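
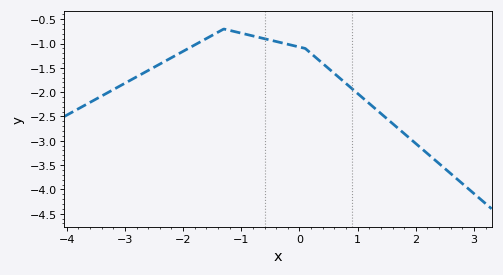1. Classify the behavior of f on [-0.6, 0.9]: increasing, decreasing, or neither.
decreasing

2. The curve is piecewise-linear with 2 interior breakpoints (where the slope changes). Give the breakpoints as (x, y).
(-1.3, -0.7); (0.1, -1.1)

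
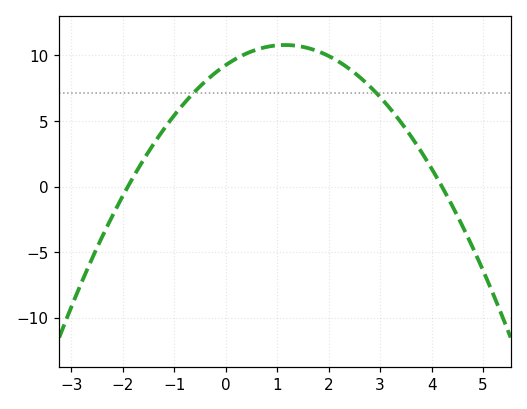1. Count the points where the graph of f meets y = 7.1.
2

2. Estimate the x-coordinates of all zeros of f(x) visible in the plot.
-1.8, 4.2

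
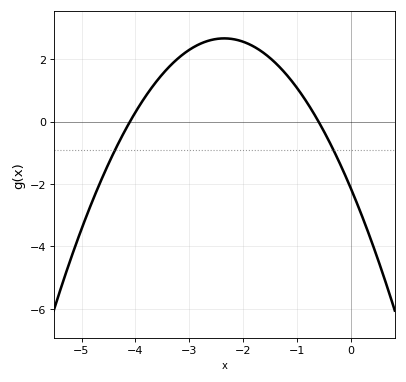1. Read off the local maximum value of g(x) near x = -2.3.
2.66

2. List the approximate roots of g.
-4.1, -0.6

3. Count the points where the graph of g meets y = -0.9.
2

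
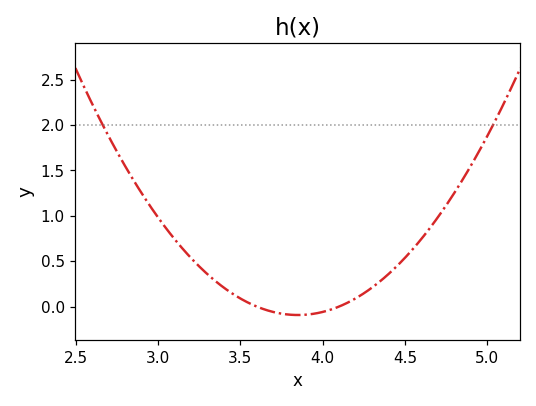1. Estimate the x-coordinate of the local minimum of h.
3.85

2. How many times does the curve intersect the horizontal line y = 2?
2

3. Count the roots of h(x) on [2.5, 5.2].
2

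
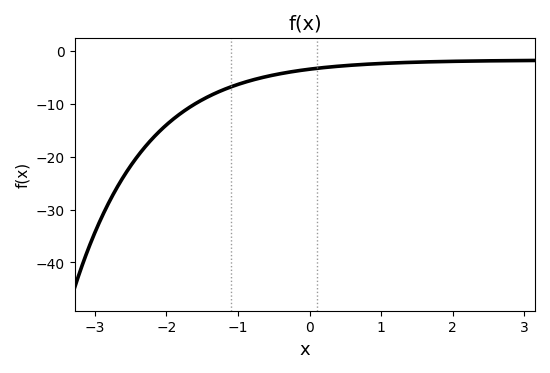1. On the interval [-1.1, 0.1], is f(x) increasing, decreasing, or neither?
increasing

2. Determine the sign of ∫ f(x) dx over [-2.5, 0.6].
negative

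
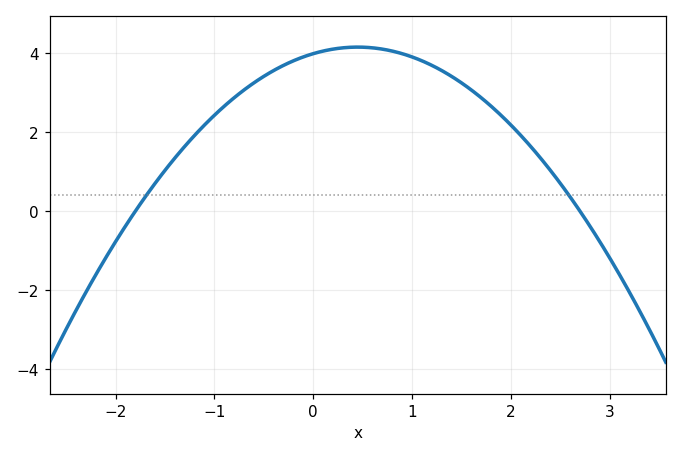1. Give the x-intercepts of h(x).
-1.8, 2.7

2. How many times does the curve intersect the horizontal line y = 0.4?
2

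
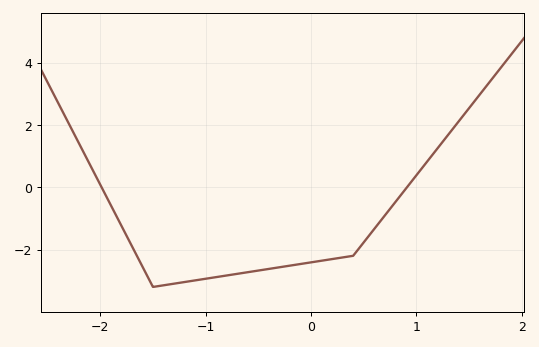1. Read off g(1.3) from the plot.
1.68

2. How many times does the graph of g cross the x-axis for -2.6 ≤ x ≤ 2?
2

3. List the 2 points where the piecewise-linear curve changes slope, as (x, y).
(-1.5, -3.2); (0.4, -2.2)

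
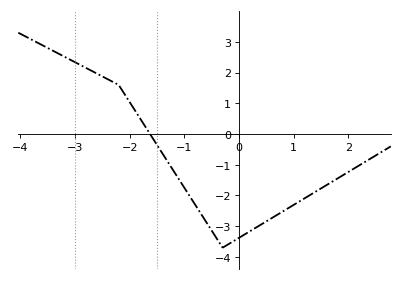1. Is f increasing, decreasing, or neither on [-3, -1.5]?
decreasing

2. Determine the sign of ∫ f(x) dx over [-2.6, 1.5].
negative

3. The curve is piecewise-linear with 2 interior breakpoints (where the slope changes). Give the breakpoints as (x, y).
(-2.2, 1.6); (-0.3, -3.7)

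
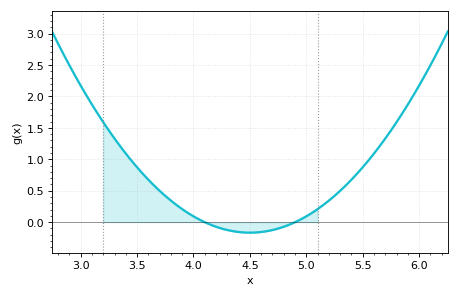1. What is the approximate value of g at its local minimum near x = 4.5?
-0.166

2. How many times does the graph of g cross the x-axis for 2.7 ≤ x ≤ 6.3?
2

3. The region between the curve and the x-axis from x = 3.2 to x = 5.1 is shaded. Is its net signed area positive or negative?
positive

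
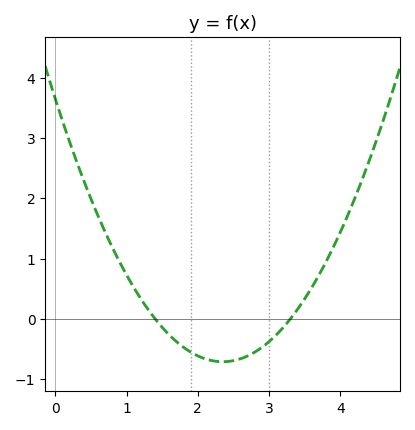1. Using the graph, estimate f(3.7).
0.7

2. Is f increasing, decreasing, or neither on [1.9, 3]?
neither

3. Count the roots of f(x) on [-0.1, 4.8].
2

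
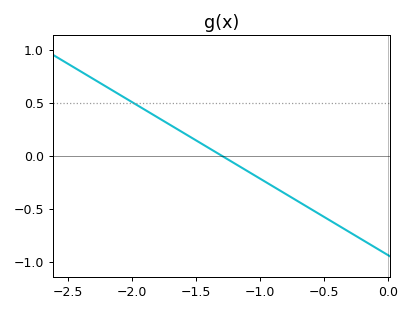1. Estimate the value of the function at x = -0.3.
-0.7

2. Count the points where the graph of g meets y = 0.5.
1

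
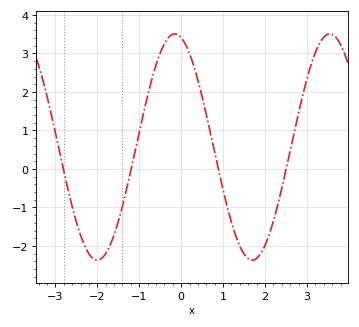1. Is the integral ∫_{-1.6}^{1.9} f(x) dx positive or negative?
positive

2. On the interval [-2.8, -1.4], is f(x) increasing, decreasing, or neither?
neither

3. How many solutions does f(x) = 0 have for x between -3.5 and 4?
4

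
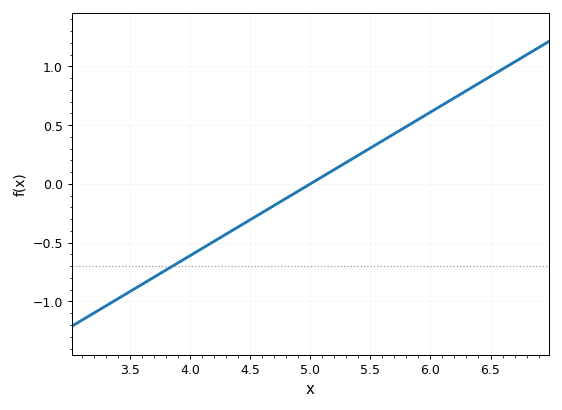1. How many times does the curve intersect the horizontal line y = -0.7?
1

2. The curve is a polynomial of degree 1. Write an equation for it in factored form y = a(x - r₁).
y = 0.61(x - 5)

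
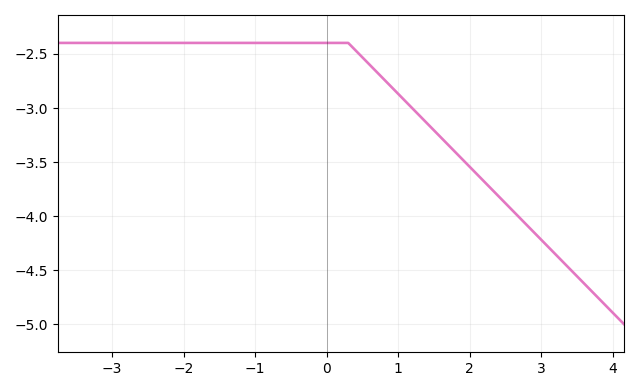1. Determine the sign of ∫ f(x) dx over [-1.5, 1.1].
negative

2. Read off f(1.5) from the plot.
-3.21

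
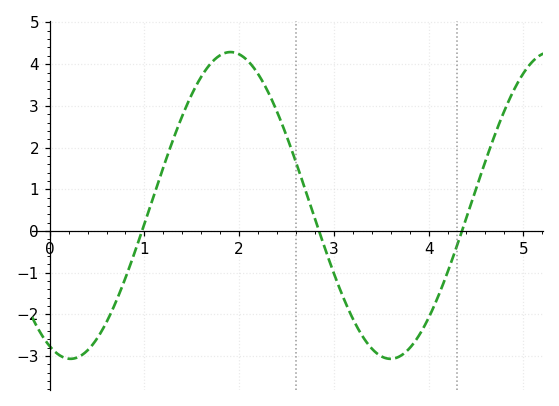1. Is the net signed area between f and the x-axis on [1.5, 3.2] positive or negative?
positive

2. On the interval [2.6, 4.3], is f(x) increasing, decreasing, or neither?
neither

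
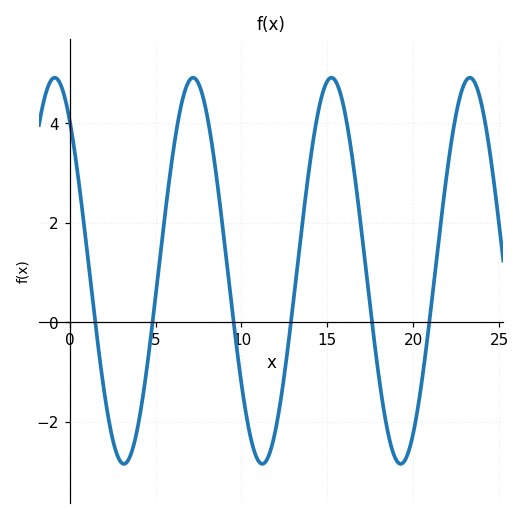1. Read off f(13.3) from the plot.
1.25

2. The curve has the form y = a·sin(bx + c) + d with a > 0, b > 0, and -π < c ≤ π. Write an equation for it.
y = 3.88sin(0.78x + 2.25) + 1.03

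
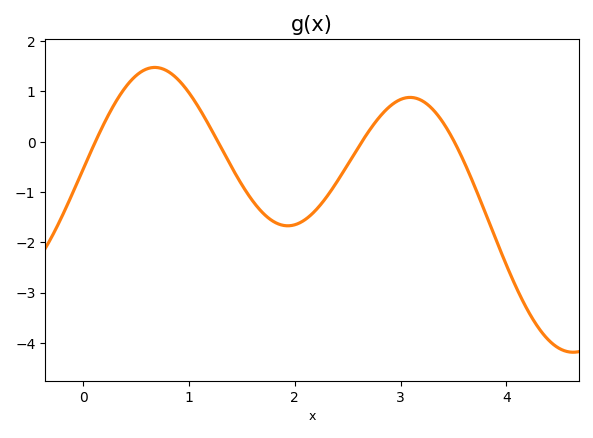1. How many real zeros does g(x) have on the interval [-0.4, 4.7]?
4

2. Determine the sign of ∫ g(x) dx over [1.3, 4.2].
negative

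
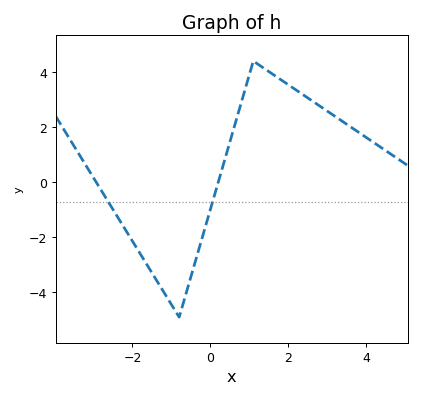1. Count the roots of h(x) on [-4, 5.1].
2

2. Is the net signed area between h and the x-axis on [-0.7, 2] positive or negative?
positive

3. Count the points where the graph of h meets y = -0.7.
2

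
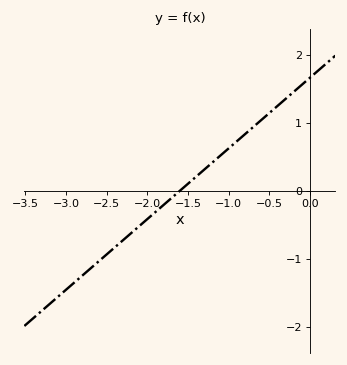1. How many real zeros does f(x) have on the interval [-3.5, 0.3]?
1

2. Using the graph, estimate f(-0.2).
1.5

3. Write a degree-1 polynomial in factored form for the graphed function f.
y = 1.04(x + 1.6)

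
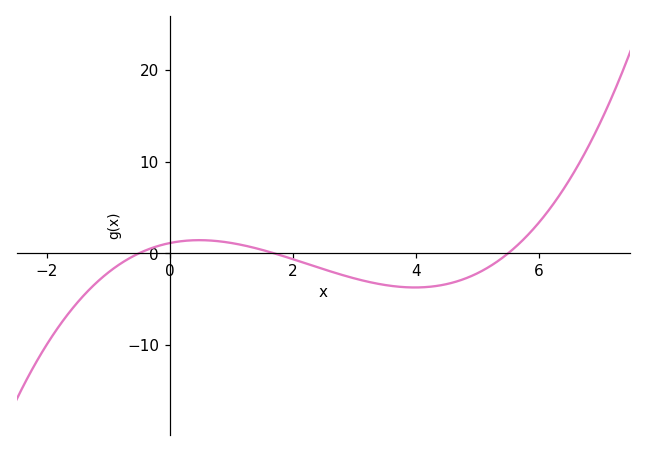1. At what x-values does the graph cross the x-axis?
-0.5, 1.7, 5.5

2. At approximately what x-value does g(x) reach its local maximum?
0.479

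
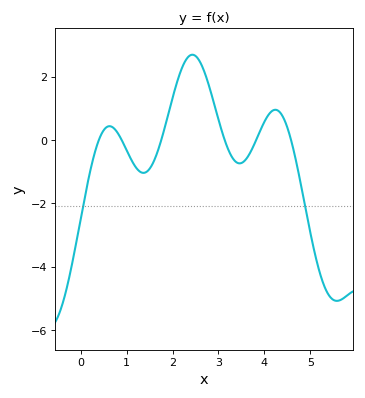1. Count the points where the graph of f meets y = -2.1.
2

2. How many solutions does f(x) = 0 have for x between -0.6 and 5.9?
6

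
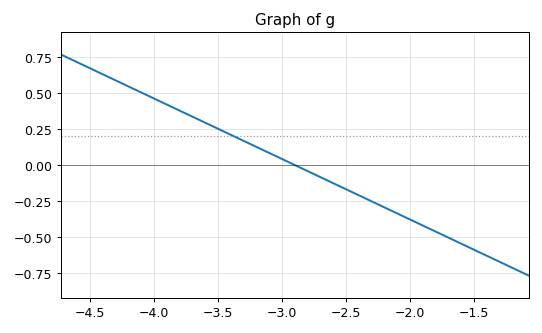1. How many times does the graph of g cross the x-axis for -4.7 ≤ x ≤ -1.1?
1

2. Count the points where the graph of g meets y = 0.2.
1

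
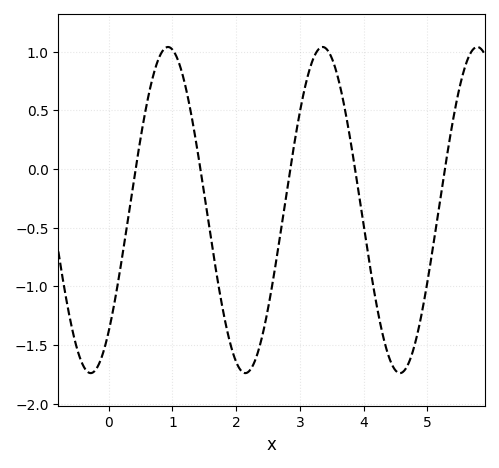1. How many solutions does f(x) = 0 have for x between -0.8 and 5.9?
5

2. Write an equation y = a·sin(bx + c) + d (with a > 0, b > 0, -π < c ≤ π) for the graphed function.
y = 1.39sin(2.59x - 0.842) - 0.35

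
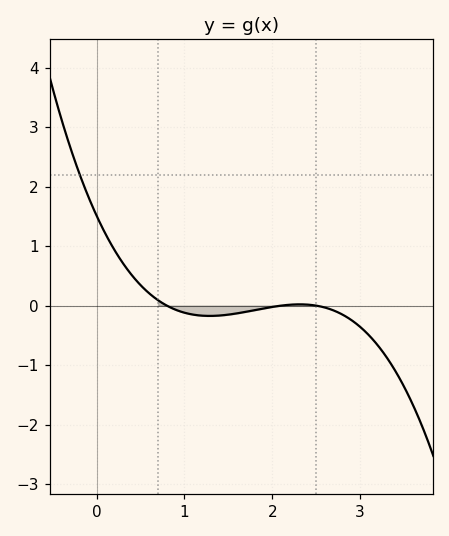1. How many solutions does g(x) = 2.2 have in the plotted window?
1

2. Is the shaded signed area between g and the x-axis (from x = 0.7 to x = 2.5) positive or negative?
negative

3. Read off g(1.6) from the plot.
-0.1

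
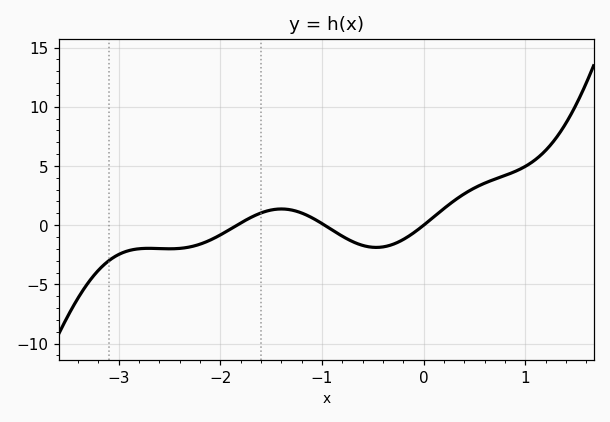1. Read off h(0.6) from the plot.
3.5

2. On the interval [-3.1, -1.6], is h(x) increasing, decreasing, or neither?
neither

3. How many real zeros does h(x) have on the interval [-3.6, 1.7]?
3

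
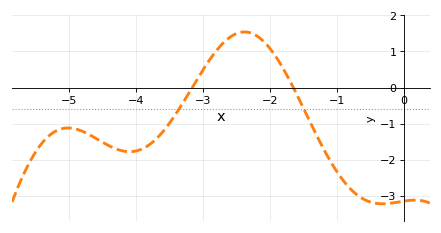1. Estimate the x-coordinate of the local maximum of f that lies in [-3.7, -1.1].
-2.38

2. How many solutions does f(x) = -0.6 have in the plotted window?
2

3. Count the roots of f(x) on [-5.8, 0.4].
2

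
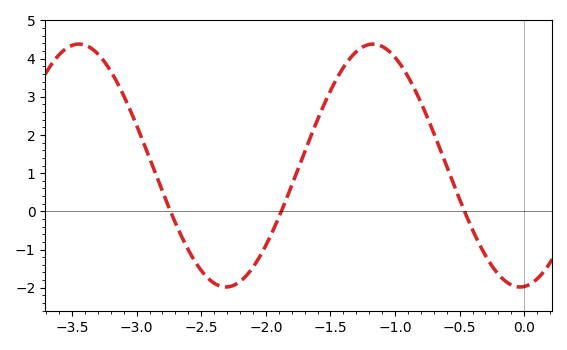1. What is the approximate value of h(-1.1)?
4.3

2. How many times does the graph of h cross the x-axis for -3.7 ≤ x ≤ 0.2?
3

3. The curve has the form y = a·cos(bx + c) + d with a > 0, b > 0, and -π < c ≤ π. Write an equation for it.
y = 3.18cos(2.8x - 3.1) + 1.2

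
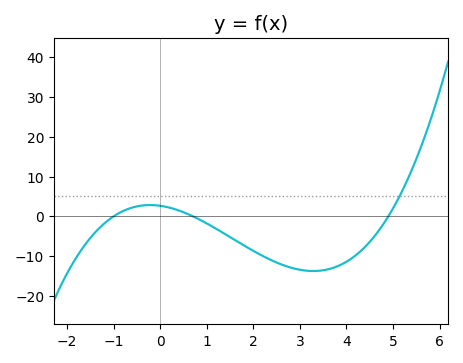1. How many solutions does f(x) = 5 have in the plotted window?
1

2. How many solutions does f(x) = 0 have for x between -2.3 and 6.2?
3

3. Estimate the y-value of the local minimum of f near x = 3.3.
-14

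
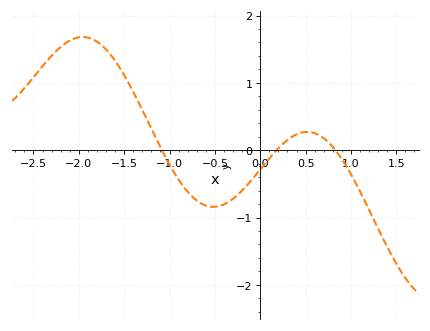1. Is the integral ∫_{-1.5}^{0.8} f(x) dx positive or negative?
negative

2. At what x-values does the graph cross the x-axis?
-1.1, 0.2, 0.8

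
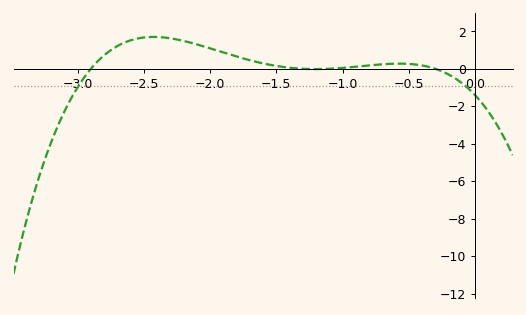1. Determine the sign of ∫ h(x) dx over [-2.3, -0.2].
positive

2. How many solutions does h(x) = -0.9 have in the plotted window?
2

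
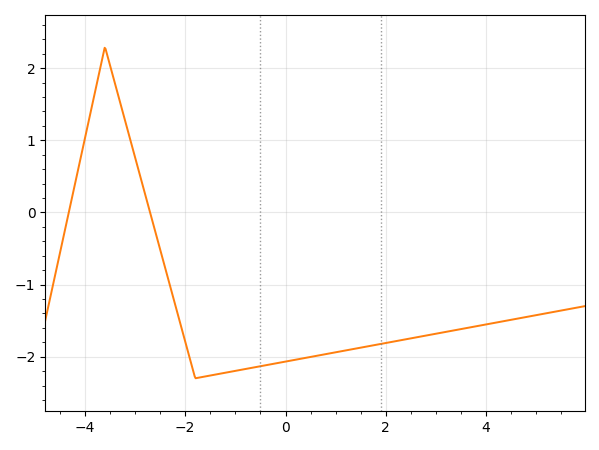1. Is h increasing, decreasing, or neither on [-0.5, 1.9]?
increasing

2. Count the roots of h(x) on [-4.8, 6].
2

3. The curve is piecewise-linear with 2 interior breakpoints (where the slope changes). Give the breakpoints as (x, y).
(-3.6, 2.3); (-1.8, -2.3)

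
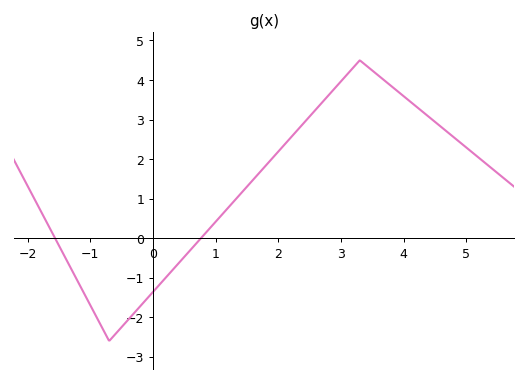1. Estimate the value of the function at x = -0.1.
-1.5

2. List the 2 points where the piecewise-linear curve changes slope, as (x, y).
(-0.7, -2.6); (3.3, 4.5)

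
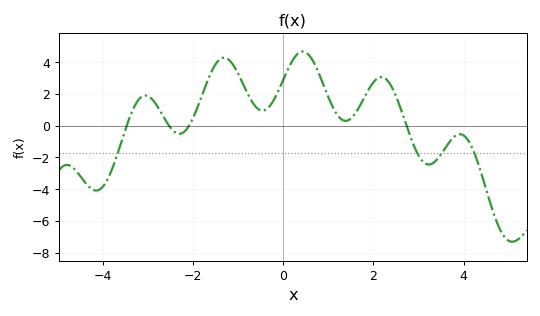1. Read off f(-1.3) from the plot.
4.29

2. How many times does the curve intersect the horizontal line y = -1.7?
4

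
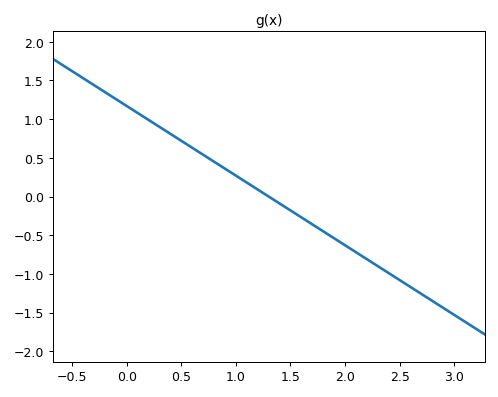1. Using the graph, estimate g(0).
1.17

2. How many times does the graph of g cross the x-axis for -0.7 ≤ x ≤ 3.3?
1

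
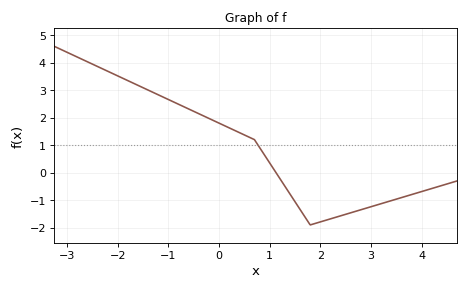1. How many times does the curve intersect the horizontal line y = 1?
1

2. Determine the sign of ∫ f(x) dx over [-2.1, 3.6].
positive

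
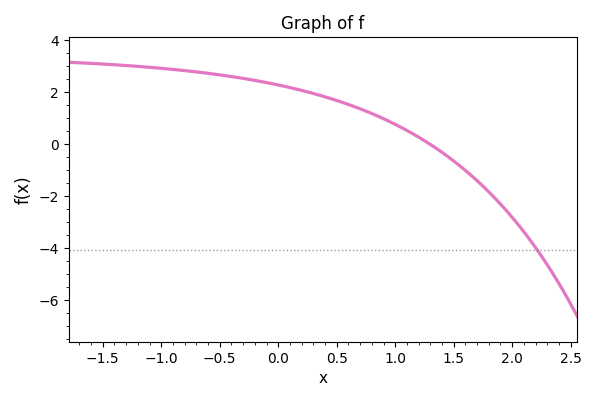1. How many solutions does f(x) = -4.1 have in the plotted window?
1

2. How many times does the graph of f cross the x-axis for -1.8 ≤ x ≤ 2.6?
1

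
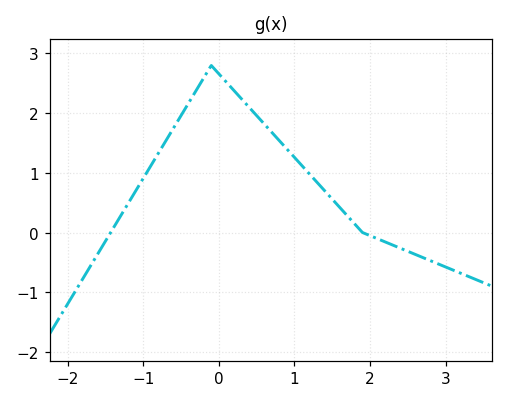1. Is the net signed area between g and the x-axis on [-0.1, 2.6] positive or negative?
positive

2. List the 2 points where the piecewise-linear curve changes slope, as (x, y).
(-0.1, 2.8); (1.9, 0)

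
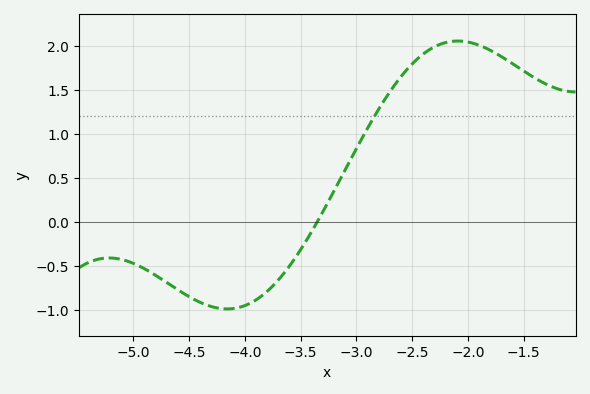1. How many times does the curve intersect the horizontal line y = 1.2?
1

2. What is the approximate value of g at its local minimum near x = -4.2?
-1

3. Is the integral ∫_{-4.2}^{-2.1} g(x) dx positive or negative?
positive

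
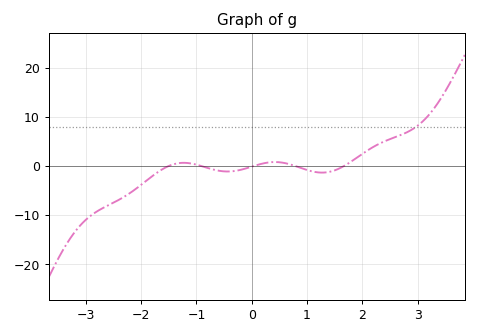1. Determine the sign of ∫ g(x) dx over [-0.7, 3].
positive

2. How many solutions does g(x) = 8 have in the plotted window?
1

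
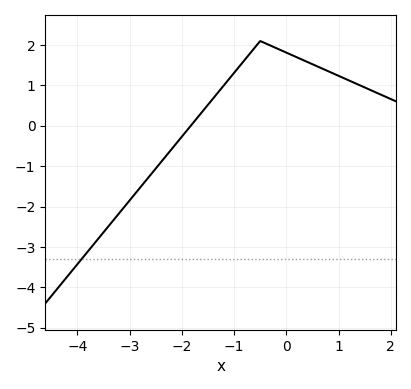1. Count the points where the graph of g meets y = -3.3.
1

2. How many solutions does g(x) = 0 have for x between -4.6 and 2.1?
1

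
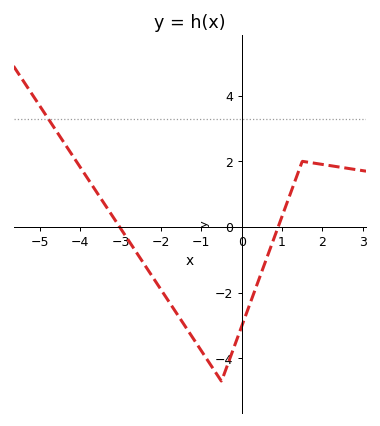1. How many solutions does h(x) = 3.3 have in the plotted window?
1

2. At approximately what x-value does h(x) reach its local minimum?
-0.4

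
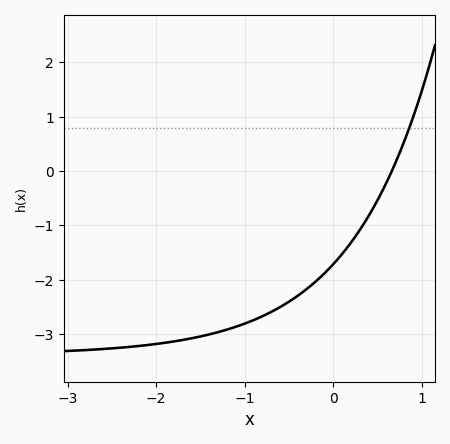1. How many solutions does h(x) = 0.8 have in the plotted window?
1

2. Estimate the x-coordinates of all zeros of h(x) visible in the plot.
0.7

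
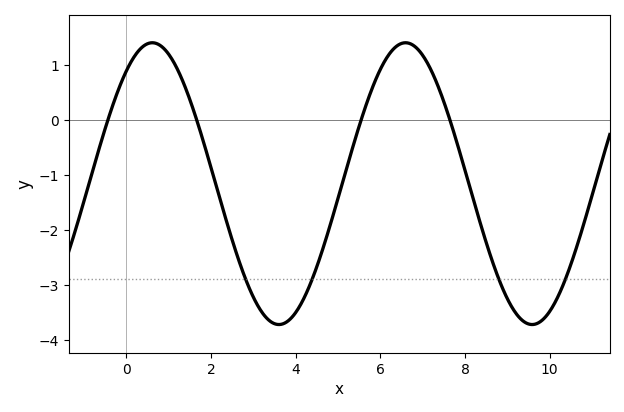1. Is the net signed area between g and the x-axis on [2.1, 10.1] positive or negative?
negative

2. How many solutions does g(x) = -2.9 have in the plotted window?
4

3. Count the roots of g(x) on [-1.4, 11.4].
4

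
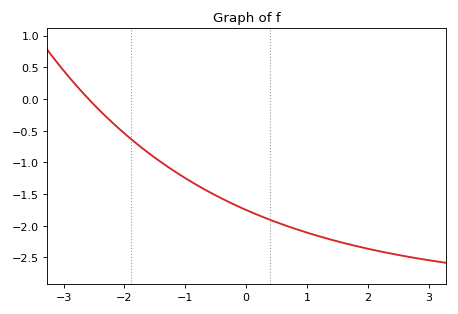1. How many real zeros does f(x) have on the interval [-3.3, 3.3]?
1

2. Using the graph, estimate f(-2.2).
-0.35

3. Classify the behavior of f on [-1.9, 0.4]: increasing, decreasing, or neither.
decreasing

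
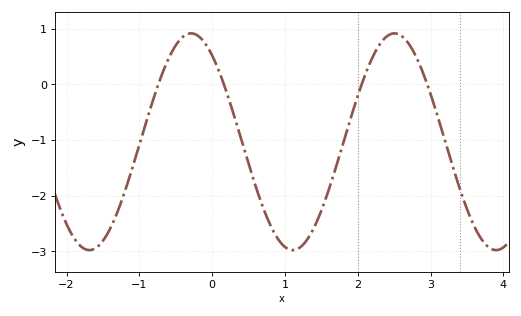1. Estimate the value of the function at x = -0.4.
0.9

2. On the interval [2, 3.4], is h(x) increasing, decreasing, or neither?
neither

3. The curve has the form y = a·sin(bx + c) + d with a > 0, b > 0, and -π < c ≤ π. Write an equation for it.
y = 1.95sin(2.2x + 2.2) - 1.03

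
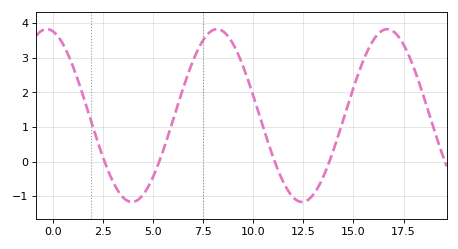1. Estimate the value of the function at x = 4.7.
-0.791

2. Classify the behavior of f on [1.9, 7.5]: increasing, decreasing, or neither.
neither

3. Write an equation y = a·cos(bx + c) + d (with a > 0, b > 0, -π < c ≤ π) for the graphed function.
y = 2.5cos(0.74x + 0.222) + 1.33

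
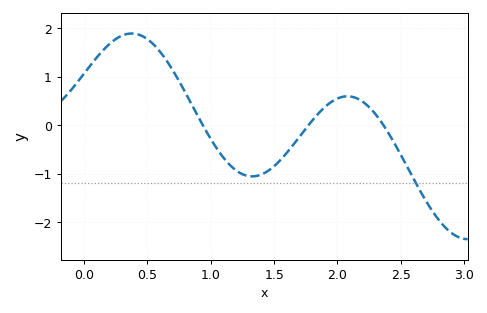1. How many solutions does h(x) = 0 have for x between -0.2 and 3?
3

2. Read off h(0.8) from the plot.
0.669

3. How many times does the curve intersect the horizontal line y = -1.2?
1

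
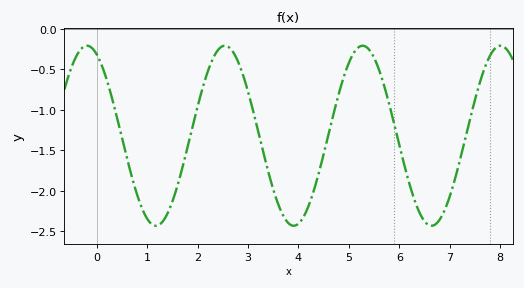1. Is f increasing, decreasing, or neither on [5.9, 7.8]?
neither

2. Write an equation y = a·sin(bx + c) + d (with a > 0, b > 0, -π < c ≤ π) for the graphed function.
y = 1.11sin(2.3x + 2) - 1.32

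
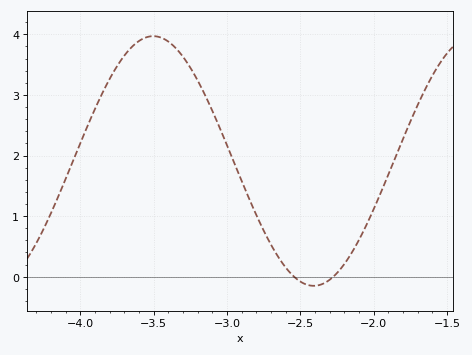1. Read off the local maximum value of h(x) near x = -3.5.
3.97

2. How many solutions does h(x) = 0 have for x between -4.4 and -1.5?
2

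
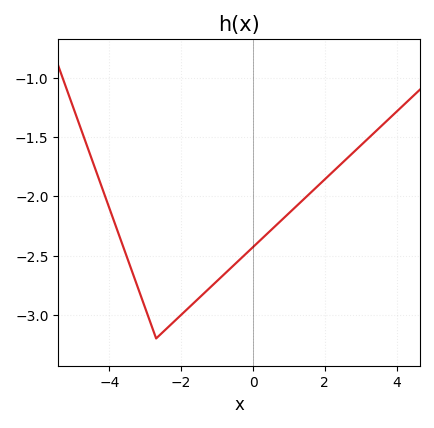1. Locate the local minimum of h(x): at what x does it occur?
-2.6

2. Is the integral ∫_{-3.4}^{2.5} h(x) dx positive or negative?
negative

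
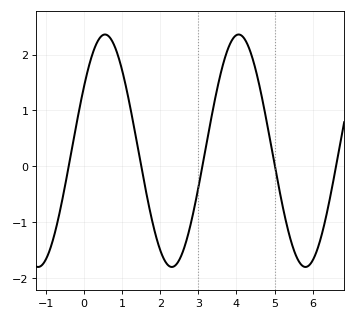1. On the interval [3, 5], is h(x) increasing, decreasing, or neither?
neither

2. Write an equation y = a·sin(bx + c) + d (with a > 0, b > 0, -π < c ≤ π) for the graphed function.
y = 2.08sin(1.79x + 0.59) + 0.28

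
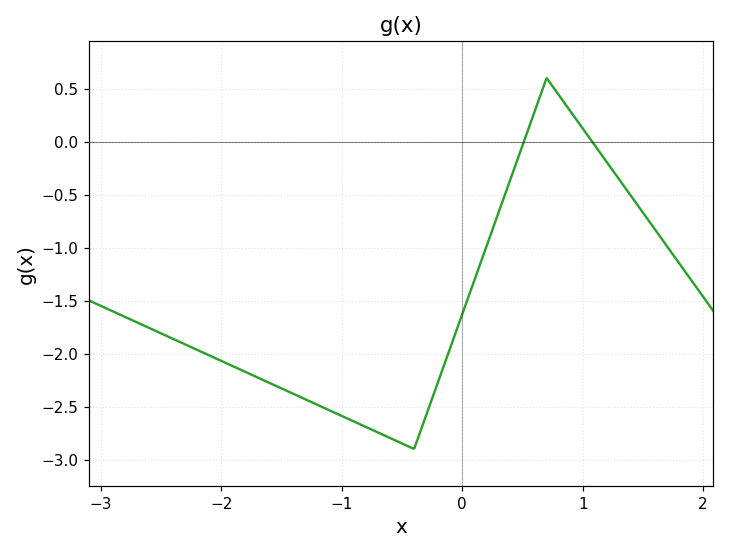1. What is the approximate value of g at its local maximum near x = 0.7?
0.598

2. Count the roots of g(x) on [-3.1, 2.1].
2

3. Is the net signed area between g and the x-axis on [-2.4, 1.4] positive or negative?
negative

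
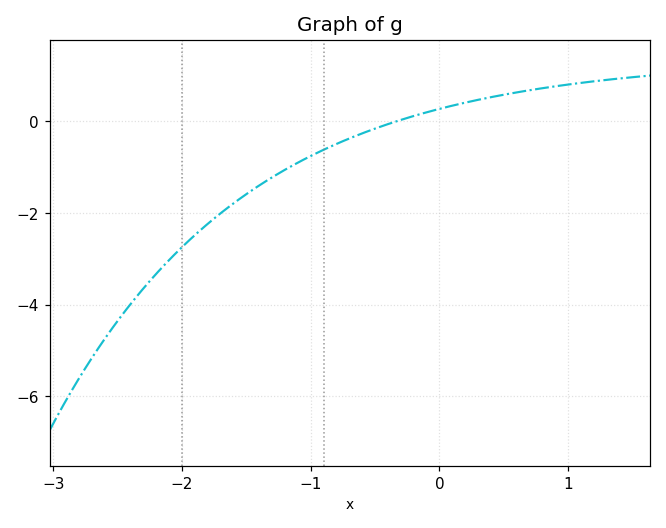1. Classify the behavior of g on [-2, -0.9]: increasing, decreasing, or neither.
increasing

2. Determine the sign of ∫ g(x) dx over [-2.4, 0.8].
negative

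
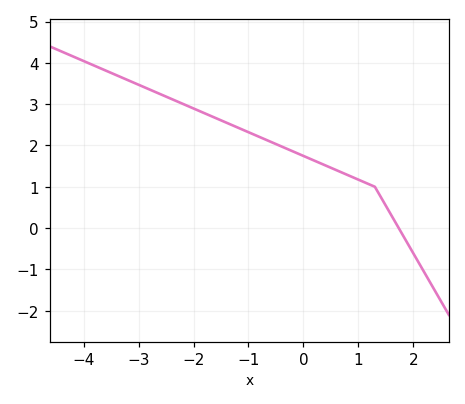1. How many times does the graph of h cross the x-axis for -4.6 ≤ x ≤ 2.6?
1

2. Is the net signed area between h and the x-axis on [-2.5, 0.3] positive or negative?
positive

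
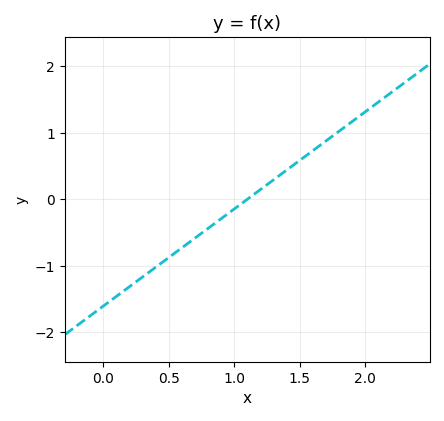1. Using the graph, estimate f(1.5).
0.6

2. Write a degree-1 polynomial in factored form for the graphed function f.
y = 1.46(x - 1.1)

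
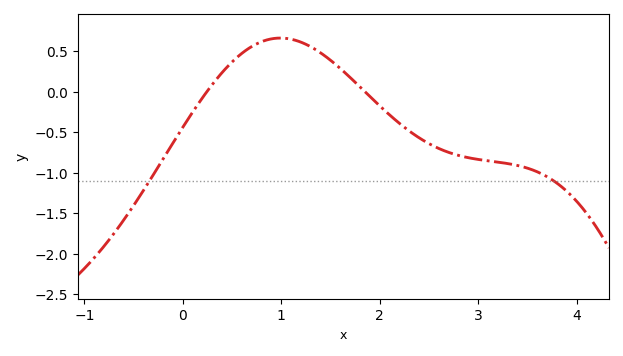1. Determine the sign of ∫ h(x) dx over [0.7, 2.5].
positive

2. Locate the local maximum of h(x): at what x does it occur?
0.993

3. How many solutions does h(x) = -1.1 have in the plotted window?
2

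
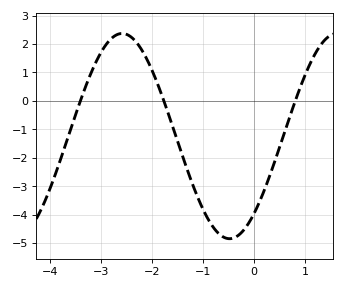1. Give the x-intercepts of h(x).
-3.4, -1.77, 0.813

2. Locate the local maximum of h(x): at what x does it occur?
-2.59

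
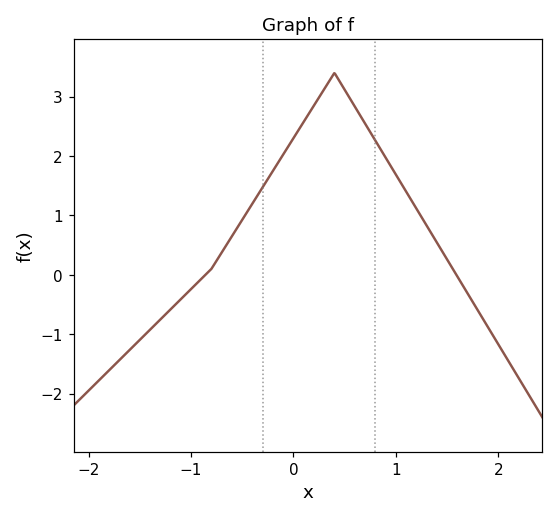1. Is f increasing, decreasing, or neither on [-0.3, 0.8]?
neither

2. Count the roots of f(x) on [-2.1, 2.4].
2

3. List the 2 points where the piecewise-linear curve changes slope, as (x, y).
(-0.8, 0.1); (0.4, 3.4)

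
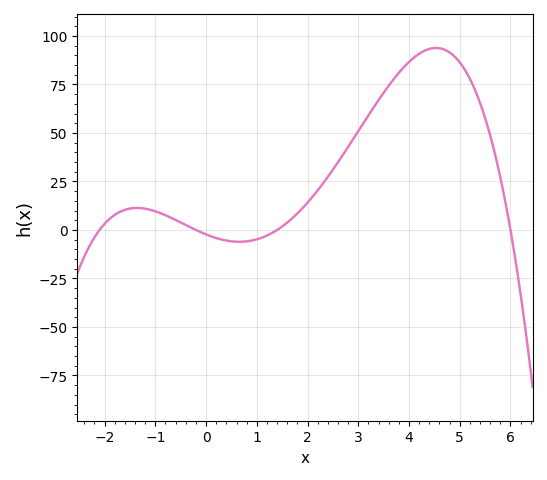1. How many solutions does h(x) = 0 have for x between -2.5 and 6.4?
4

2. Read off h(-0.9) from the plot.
8.67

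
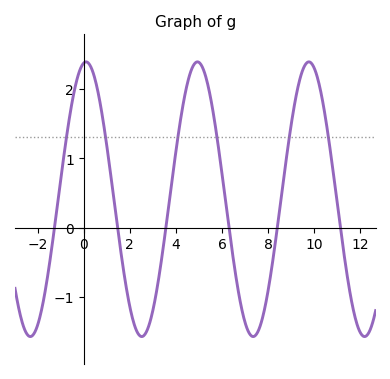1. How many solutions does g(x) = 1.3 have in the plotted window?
6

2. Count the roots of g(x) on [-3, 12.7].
6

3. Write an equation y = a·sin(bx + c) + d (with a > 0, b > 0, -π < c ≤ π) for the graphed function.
y = 1.98sin(1.3x + 1.4) + 0.41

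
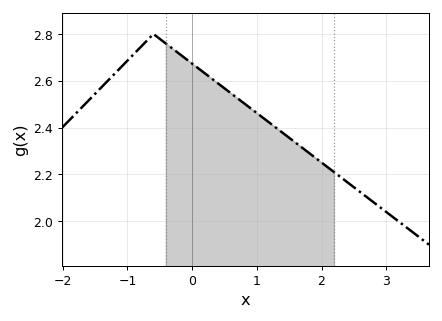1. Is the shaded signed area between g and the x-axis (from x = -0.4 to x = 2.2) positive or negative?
positive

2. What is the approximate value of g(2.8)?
2.08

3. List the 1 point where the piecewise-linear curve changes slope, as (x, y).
(-0.6, 2.8)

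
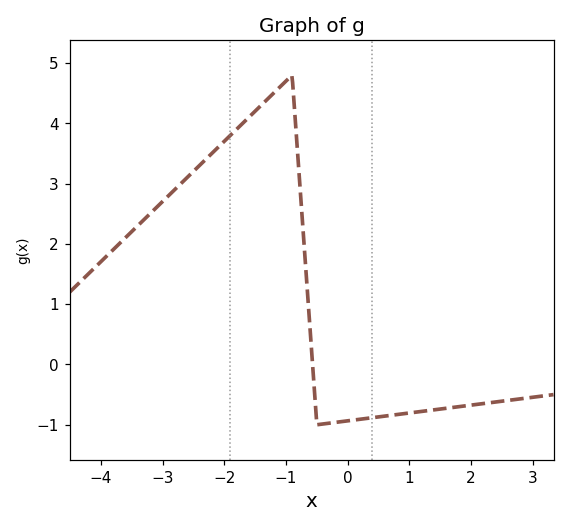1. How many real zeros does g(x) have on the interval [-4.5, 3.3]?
1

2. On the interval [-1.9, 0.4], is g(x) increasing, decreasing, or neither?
neither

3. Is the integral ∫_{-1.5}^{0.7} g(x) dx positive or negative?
positive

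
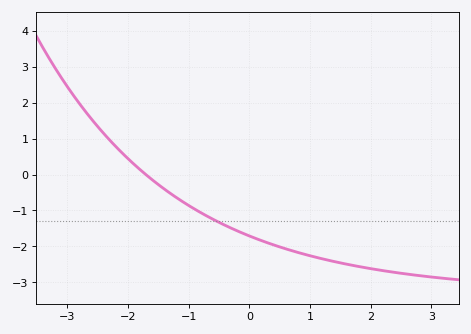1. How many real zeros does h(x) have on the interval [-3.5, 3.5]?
1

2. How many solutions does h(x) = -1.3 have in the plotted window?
1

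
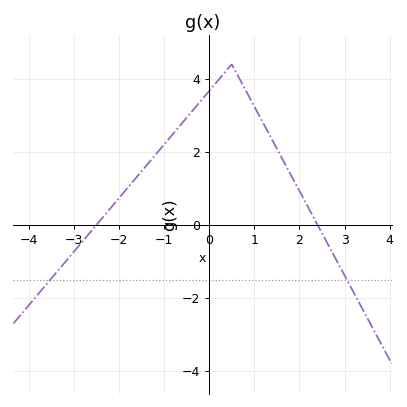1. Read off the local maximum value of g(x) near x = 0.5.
4.4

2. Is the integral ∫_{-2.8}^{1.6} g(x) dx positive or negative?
positive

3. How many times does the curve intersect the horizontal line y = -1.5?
2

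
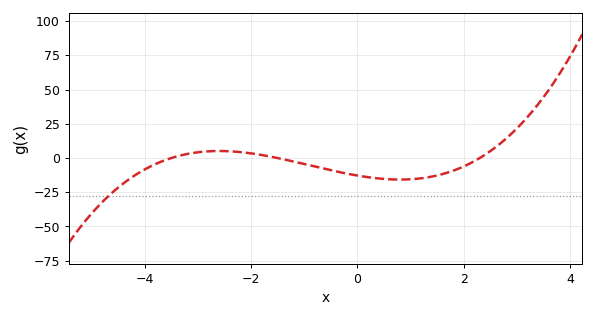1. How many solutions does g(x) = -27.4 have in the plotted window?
1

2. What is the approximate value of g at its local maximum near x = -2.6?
6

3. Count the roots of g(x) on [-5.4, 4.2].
3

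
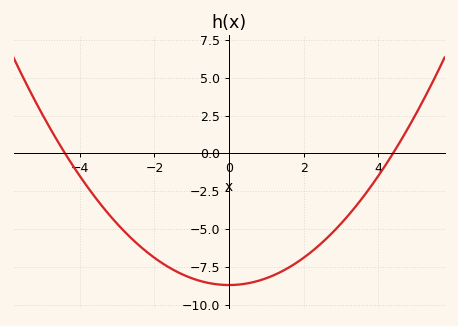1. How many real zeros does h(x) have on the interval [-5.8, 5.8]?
2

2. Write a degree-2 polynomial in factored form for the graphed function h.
y = 0.45(x + 4.4)(x - 4.4)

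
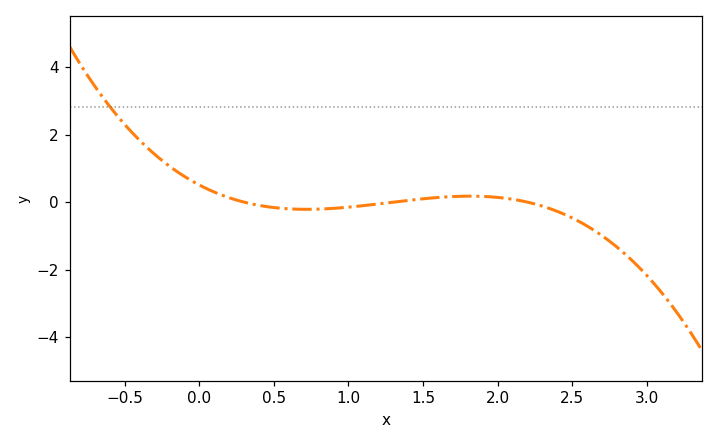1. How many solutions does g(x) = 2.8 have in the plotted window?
1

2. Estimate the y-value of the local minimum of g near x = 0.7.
-0.213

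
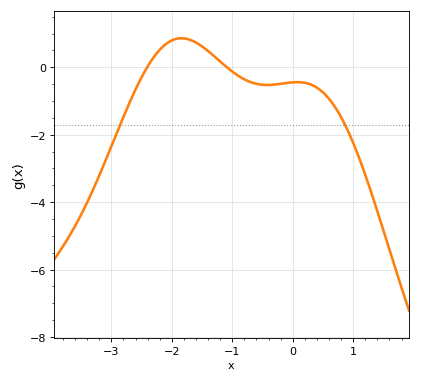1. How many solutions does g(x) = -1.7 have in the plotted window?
2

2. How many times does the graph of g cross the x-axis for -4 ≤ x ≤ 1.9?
2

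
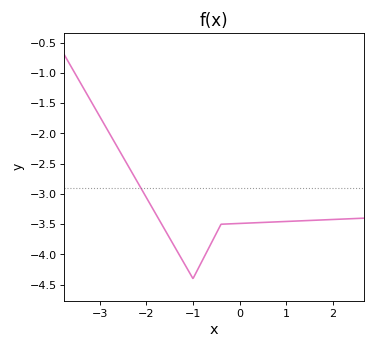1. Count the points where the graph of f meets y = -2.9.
1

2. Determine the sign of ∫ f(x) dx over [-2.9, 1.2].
negative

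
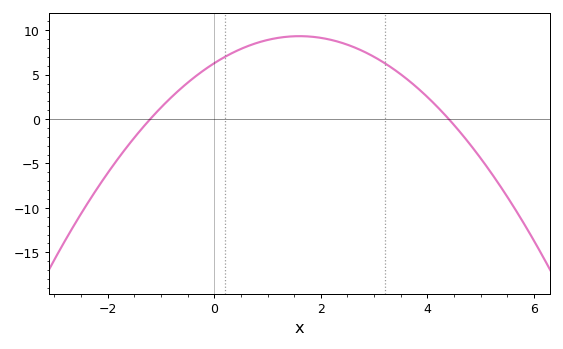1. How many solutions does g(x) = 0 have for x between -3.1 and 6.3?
2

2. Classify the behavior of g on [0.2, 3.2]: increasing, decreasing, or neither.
neither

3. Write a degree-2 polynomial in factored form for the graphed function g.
y = -1.19(x + 1.2)(x - 4.4)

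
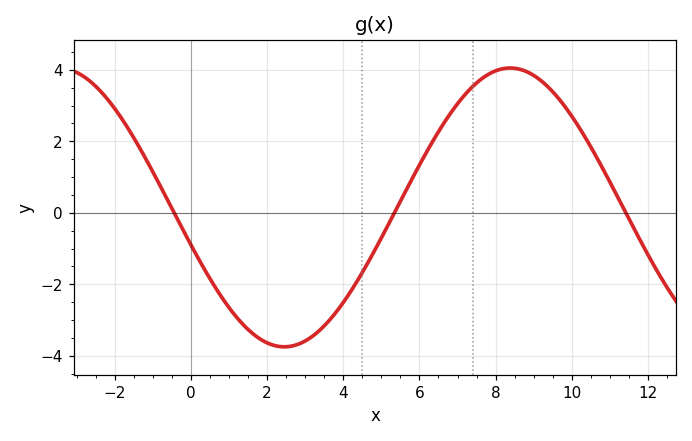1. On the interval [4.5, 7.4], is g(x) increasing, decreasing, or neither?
increasing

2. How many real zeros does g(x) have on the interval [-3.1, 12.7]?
3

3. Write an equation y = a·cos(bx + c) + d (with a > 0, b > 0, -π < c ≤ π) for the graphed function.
y = 3.9cos(0.53x + 1.8) + 0.15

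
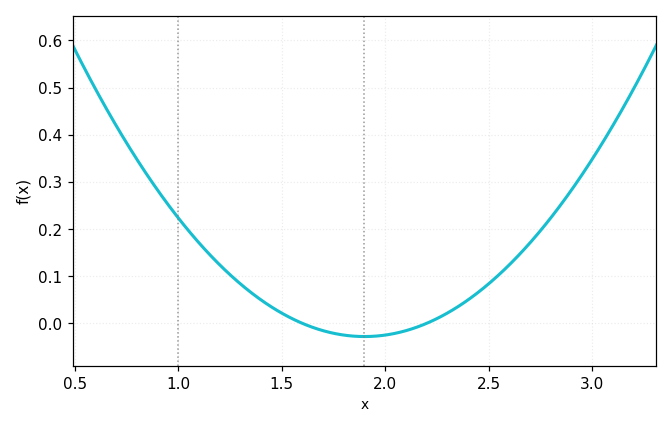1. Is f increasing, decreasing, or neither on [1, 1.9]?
decreasing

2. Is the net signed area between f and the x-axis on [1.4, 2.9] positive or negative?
positive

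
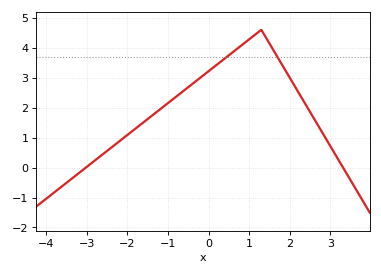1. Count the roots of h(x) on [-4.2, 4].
2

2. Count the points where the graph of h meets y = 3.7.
2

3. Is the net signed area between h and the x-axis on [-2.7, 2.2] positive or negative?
positive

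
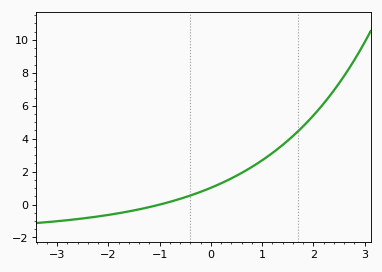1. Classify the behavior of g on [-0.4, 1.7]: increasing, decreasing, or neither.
increasing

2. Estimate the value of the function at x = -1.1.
-0.08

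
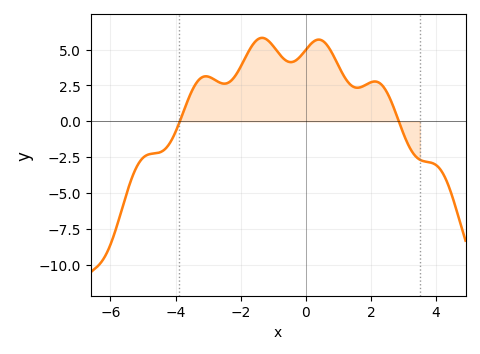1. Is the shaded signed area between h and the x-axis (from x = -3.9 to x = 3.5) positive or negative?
positive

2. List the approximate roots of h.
-3.8, 2.8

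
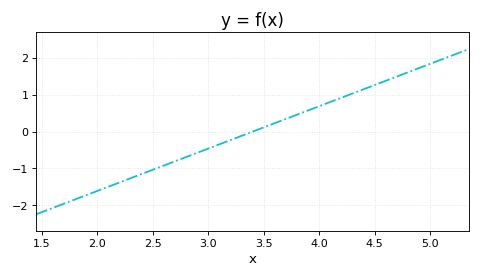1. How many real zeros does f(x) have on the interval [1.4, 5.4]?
1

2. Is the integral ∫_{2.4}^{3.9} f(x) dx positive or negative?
negative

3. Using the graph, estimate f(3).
-0.46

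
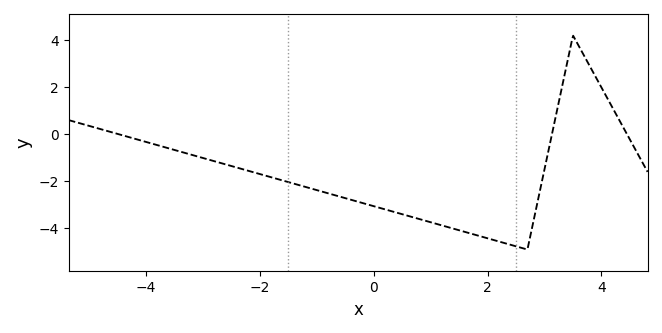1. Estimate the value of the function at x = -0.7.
-2.58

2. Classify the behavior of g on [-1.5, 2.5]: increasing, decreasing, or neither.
decreasing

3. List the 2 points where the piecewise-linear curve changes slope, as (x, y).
(2.7, -4.9); (3.5, 4.2)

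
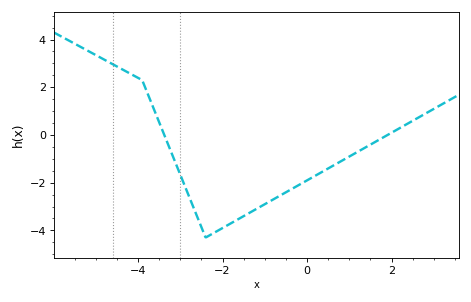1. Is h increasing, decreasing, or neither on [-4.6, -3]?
decreasing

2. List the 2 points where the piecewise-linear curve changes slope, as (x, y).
(-3.9, 2.3); (-2.4, -4.3)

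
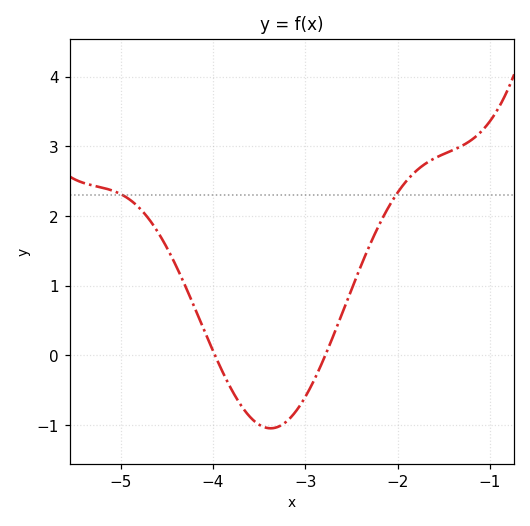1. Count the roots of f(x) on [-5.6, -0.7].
2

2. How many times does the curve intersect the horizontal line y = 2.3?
2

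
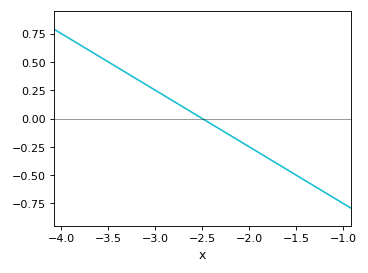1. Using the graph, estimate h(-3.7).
0.6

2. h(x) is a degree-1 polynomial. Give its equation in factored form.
y = -0.5(x + 2.5)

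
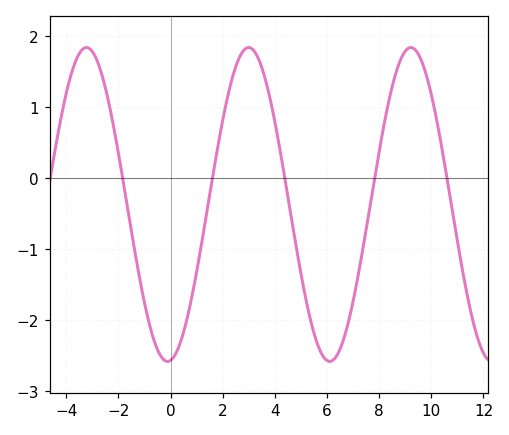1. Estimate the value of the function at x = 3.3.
1.73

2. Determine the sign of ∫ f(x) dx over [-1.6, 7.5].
negative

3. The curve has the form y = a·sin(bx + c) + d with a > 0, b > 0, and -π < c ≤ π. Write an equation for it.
y = 2.21sin(1.01x - 1.45) - 0.37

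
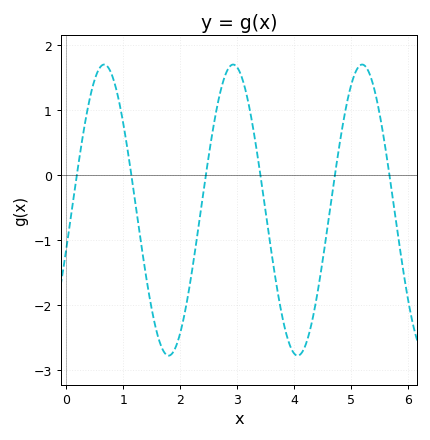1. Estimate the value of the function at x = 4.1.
-2.8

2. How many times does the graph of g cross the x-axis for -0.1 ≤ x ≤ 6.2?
6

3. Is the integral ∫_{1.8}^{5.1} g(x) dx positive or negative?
negative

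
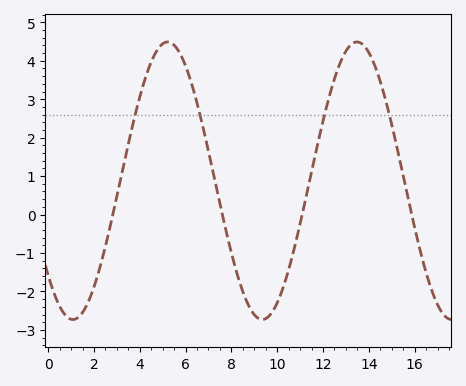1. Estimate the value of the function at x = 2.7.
-0.3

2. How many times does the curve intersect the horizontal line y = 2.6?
4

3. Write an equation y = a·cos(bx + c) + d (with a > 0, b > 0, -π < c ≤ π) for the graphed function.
y = 3.61cos(0.76x + 2.3) + 0.88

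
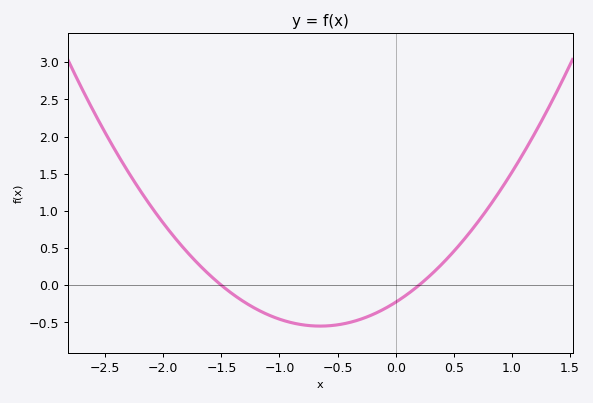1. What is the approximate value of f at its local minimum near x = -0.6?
-0.549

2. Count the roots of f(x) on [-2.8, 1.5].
2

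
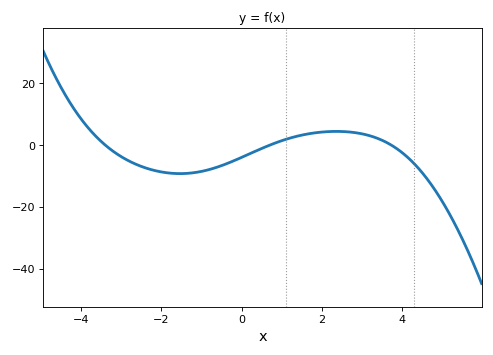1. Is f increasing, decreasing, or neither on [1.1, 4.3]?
neither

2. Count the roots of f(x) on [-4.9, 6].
3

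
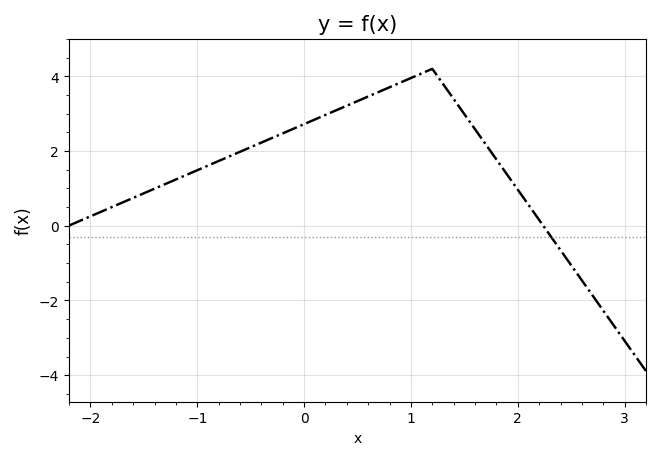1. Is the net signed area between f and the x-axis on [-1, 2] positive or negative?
positive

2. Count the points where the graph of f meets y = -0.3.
1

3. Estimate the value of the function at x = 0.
2.8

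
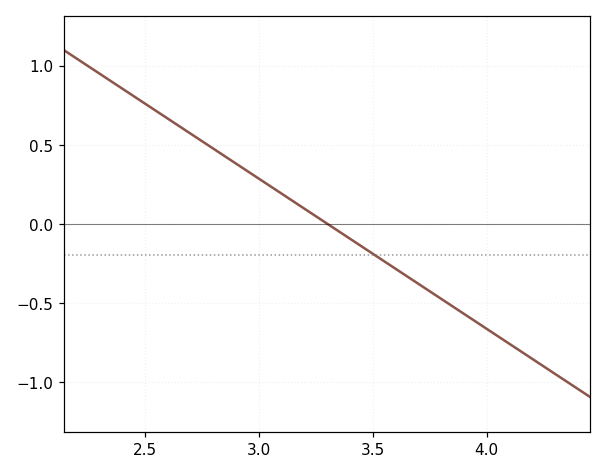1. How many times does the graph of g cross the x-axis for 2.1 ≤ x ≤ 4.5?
1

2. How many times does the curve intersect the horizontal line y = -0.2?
1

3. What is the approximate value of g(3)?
0.3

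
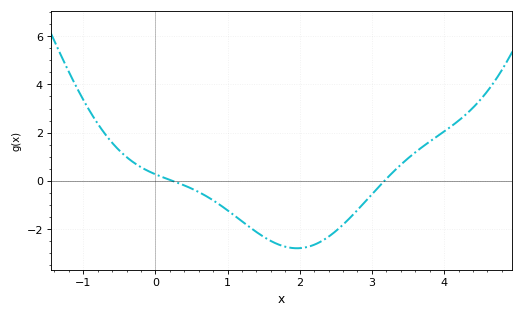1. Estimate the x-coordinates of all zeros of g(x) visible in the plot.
0.2, 3.2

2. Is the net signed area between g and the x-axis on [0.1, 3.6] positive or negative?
negative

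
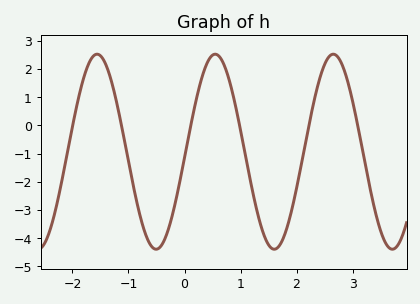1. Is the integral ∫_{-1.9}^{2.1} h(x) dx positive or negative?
negative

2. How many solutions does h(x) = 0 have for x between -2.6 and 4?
6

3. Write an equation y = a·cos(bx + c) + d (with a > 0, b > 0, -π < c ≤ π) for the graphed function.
y = 3.46cos(3x - 1.6) - 0.93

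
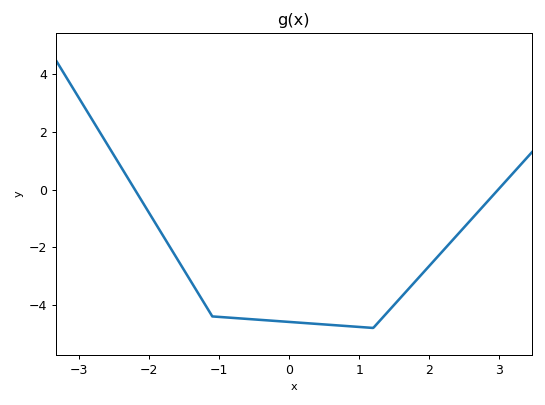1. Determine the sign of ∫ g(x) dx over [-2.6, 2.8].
negative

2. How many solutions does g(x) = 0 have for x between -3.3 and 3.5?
2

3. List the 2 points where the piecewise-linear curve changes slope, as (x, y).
(-1.1, -4.4); (1.2, -4.8)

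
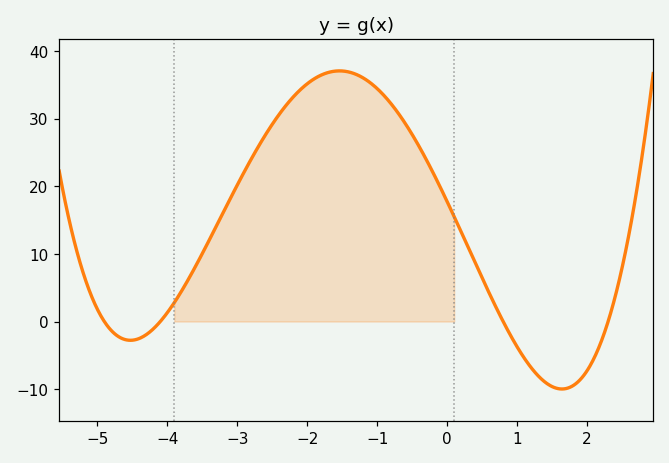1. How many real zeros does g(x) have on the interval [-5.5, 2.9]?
4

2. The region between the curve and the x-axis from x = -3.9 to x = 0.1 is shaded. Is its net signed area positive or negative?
positive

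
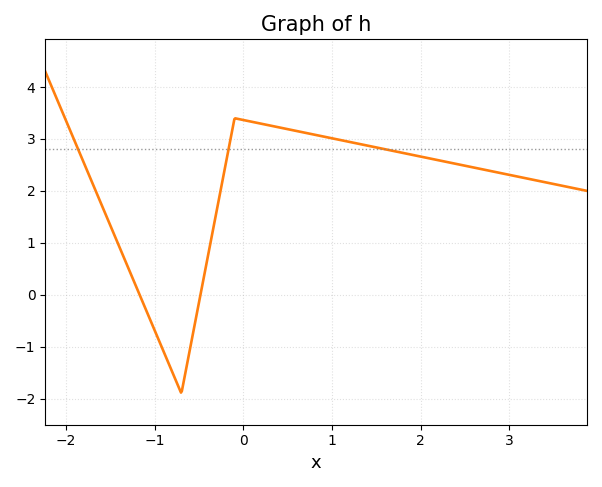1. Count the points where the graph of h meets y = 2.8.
3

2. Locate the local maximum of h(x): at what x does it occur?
-0.098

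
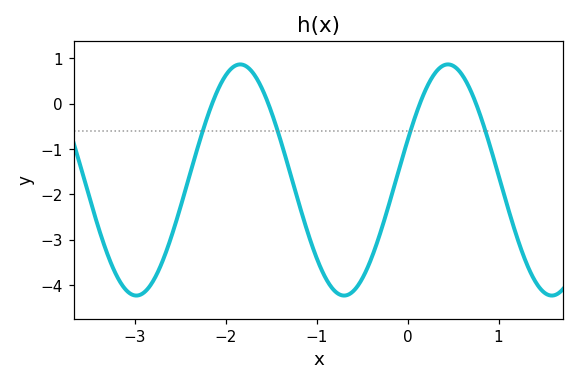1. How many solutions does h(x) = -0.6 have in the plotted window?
4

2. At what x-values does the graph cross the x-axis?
-2.2, -1.5, 0.1, 0.8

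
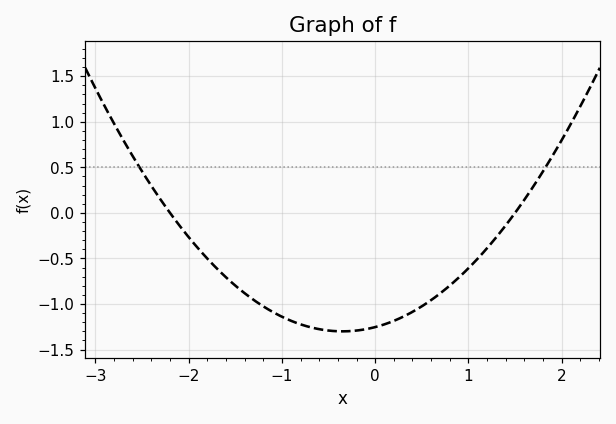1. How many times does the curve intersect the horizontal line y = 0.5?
2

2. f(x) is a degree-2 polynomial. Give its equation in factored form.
y = 0.38(x + 2.2)(x - 1.5)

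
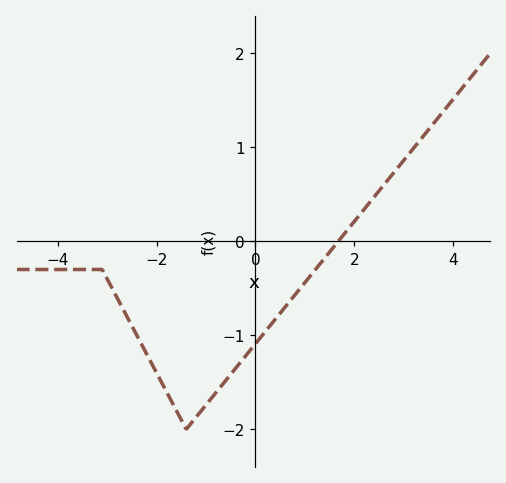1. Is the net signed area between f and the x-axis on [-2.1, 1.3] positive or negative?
negative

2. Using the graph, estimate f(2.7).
0.7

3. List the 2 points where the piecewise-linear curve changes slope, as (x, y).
(-3.1, -0.3); (-1.4, -2)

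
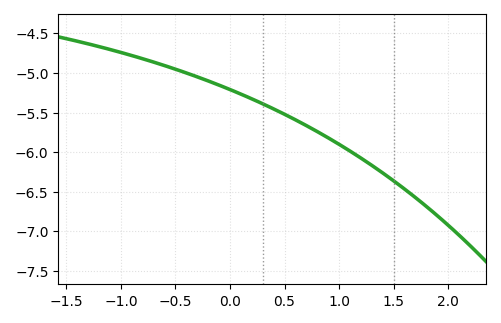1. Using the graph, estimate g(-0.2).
-5.1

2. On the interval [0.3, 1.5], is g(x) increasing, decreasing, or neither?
decreasing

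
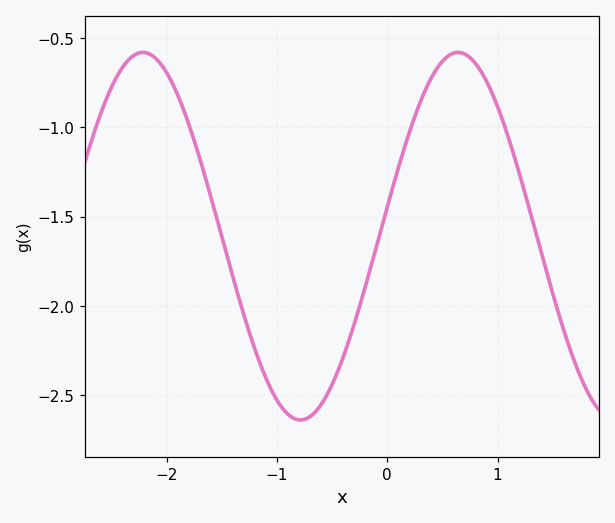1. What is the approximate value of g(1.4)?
-1.71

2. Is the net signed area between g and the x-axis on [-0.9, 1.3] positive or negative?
negative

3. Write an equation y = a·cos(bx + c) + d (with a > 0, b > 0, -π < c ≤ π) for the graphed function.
y = 1.03cos(2.2x - 1.41) - 1.61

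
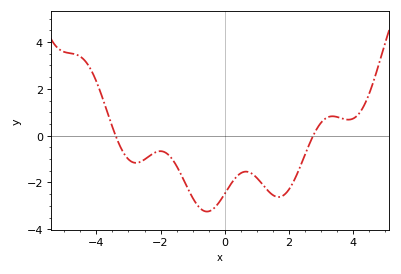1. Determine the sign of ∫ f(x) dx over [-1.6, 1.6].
negative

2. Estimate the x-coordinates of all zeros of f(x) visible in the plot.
-3.4, 2.76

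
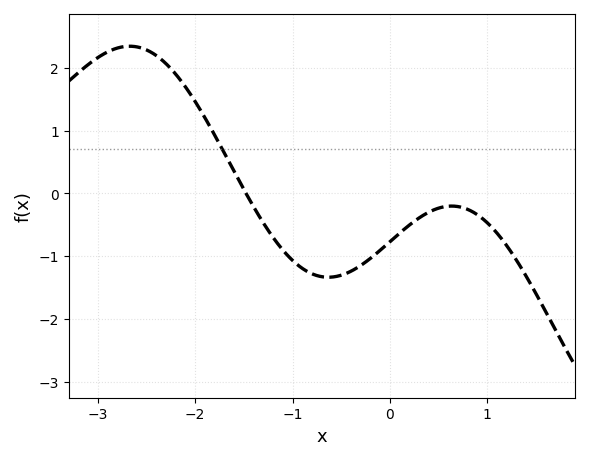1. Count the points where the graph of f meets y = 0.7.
1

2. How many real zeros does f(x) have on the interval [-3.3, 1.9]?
1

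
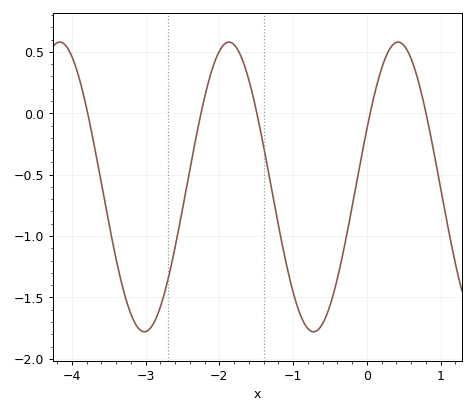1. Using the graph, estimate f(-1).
-1.45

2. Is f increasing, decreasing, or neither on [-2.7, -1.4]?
neither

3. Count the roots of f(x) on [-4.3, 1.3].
5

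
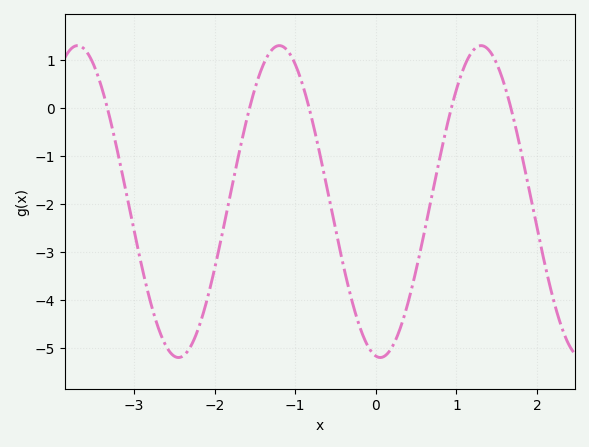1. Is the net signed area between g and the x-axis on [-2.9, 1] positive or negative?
negative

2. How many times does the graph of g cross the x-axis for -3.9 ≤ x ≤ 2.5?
5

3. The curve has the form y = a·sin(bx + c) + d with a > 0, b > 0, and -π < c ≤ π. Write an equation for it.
y = 3.24sin(2.51x - 1.71) - 1.95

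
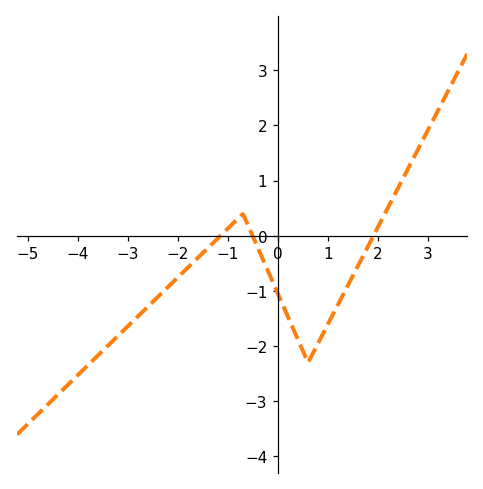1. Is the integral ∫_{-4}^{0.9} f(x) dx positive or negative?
negative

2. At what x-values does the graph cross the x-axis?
-1.2, -0.6, 2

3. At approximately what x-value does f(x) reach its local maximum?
-0.8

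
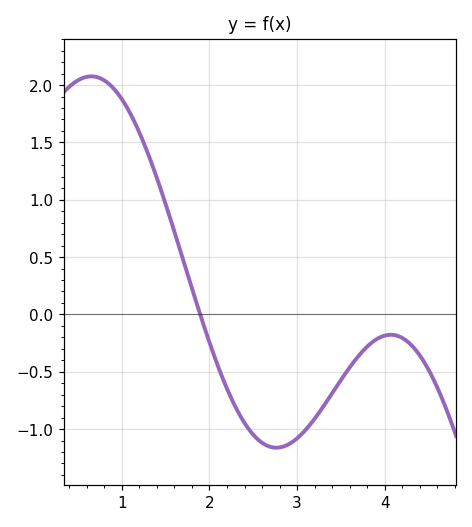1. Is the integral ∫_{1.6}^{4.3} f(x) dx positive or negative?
negative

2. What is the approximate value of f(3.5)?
-0.55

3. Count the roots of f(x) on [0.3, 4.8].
1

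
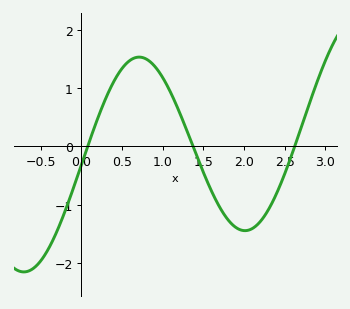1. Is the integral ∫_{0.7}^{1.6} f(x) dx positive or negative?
positive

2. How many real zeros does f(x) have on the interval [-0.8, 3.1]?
3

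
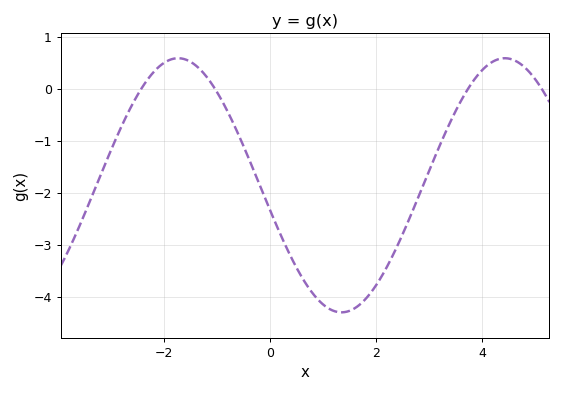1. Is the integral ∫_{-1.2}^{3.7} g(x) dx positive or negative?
negative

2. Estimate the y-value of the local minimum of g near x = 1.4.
-4.3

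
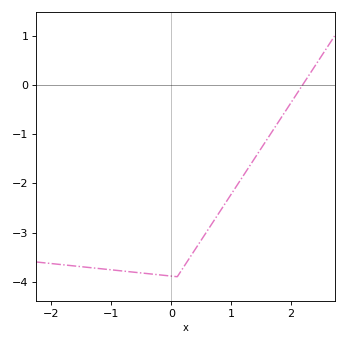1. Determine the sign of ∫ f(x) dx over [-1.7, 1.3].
negative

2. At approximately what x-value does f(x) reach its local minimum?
0.098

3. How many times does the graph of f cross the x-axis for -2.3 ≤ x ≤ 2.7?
1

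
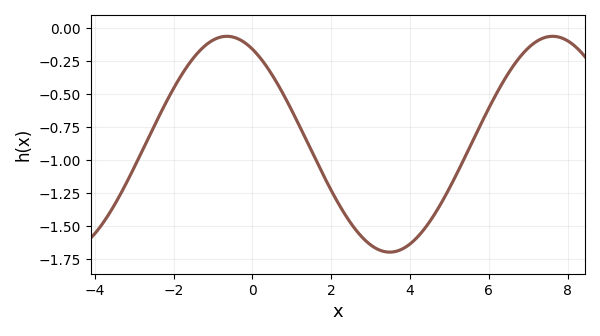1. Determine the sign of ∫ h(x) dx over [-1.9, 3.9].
negative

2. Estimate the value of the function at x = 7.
-0.14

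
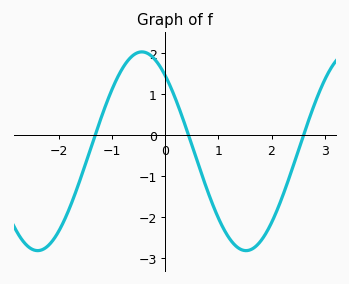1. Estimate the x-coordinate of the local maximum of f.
-0.442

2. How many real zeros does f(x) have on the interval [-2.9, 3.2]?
3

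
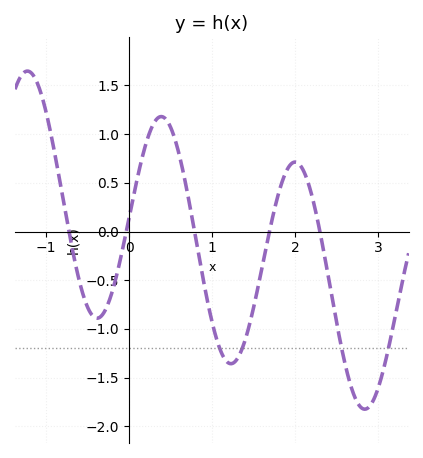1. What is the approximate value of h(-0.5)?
-0.8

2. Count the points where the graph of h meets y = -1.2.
4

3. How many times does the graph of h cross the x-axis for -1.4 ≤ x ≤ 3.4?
5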